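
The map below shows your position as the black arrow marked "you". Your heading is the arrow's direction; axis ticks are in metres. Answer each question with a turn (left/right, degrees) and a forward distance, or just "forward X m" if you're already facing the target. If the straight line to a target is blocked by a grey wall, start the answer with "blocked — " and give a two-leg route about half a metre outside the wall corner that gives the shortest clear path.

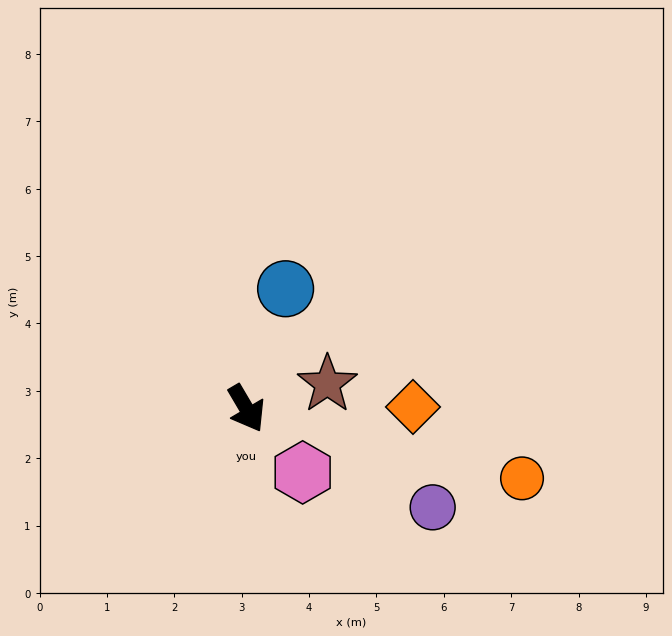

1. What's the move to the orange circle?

turn left 45°, forward 4.2 m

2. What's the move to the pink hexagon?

turn left 11°, forward 1.3 m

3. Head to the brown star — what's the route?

turn left 76°, forward 1.3 m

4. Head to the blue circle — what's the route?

turn left 131°, forward 1.9 m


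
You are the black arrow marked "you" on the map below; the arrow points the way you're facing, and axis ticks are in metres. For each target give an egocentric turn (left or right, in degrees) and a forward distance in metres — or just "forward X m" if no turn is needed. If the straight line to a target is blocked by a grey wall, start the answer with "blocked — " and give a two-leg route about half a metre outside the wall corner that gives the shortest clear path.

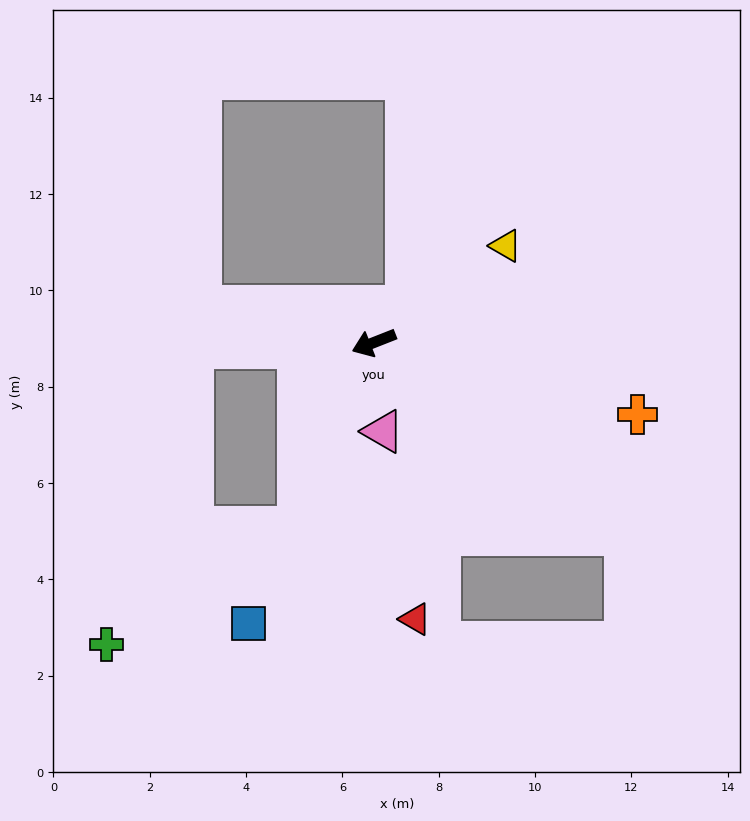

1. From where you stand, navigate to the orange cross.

turn left 143°, forward 5.7 m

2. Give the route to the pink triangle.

turn left 74°, forward 1.9 m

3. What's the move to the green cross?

blocked — turn left 46°, forward 4.1 m, then turn right 36°, forward 4.7 m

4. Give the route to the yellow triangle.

turn right 165°, forward 3.4 m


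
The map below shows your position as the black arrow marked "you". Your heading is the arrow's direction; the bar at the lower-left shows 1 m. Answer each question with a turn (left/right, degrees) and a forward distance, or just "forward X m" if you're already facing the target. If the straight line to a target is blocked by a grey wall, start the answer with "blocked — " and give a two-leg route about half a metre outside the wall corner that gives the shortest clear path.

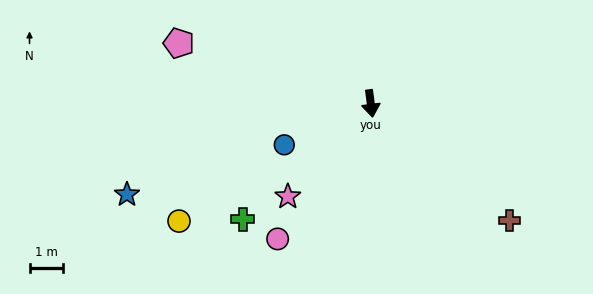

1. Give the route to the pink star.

turn right 49°, forward 3.7 m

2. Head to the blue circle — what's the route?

turn right 72°, forward 2.9 m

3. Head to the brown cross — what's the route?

turn left 42°, forward 5.4 m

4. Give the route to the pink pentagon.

turn right 115°, forward 6.0 m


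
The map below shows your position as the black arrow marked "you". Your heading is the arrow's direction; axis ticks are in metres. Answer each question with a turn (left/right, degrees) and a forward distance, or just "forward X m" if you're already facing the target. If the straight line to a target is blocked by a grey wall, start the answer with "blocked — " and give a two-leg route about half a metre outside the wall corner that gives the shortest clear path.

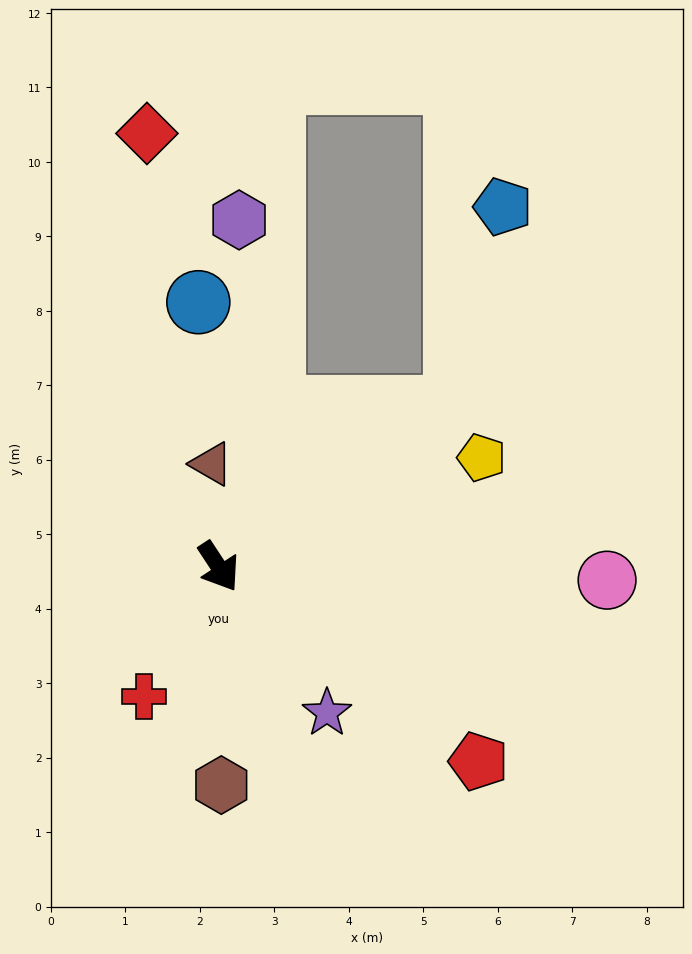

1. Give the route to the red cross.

turn right 63°, forward 2.0 m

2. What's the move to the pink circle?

turn left 55°, forward 5.2 m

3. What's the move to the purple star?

turn left 3°, forward 2.4 m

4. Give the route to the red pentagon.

turn left 20°, forward 4.4 m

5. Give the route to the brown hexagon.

turn right 33°, forward 2.9 m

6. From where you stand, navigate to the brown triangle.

turn left 151°, forward 1.4 m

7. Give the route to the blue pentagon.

blocked — turn left 91°, forward 3.8 m, then turn left 42°, forward 2.8 m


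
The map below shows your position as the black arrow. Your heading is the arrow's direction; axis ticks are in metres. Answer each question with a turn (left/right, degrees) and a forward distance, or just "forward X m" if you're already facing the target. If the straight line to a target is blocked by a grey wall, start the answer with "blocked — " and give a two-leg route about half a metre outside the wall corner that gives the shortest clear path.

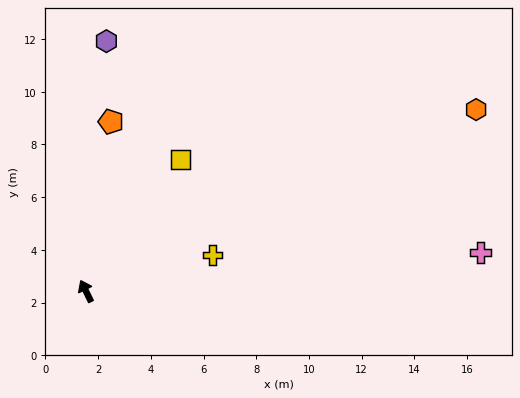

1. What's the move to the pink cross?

turn right 110°, forward 15.1 m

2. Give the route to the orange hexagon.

turn right 91°, forward 16.3 m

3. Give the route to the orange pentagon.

turn right 34°, forward 6.5 m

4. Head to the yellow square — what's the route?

turn right 62°, forward 6.1 m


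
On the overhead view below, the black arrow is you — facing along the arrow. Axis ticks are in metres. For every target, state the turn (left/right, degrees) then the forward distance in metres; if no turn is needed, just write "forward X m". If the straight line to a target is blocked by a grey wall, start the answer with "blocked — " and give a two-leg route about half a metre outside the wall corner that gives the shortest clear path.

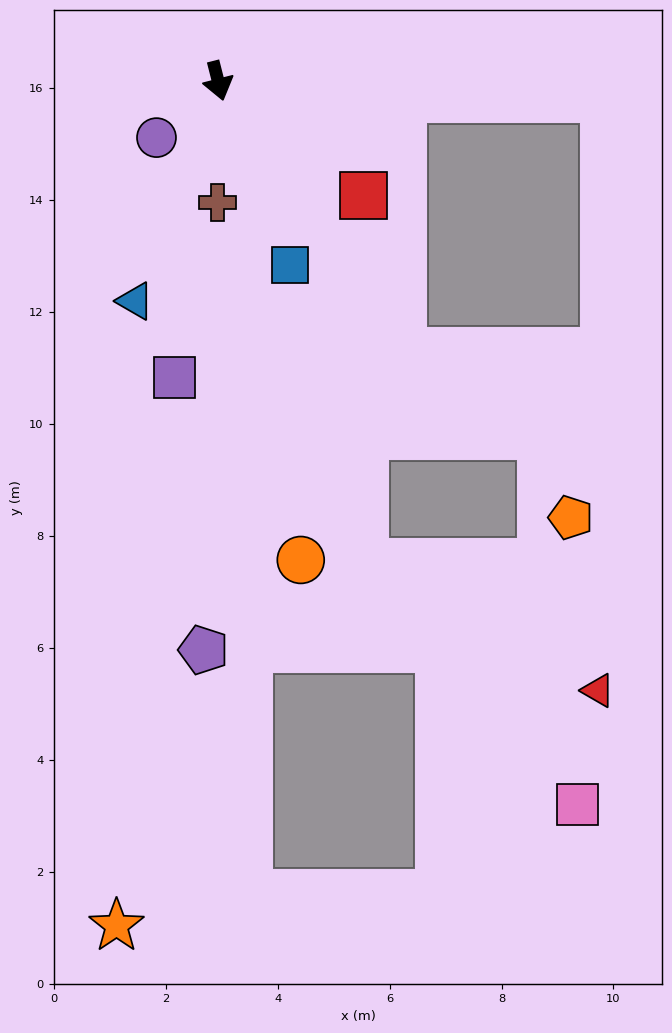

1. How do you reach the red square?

turn left 37°, forward 3.3 m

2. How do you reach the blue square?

turn left 7°, forward 3.5 m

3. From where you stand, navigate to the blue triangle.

turn right 35°, forward 4.2 m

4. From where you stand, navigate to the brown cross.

turn right 14°, forward 2.2 m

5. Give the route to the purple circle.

turn right 62°, forward 1.5 m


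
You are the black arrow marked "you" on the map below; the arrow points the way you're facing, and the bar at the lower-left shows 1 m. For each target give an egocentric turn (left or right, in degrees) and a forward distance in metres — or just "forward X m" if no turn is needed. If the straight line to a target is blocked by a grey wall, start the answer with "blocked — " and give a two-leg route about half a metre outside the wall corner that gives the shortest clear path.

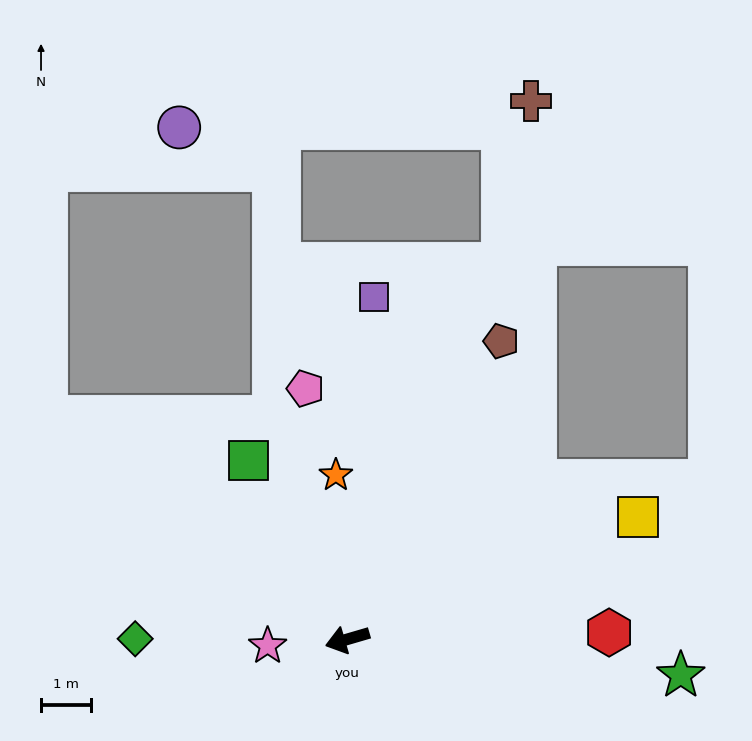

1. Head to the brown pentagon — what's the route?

turn right 134°, forward 6.7 m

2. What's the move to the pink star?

turn right 12°, forward 1.6 m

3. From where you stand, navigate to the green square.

turn right 77°, forward 4.1 m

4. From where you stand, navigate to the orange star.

turn right 102°, forward 3.3 m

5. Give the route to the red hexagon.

turn left 165°, forward 5.2 m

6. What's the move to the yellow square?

turn right 173°, forward 6.2 m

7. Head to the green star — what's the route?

turn left 158°, forward 6.7 m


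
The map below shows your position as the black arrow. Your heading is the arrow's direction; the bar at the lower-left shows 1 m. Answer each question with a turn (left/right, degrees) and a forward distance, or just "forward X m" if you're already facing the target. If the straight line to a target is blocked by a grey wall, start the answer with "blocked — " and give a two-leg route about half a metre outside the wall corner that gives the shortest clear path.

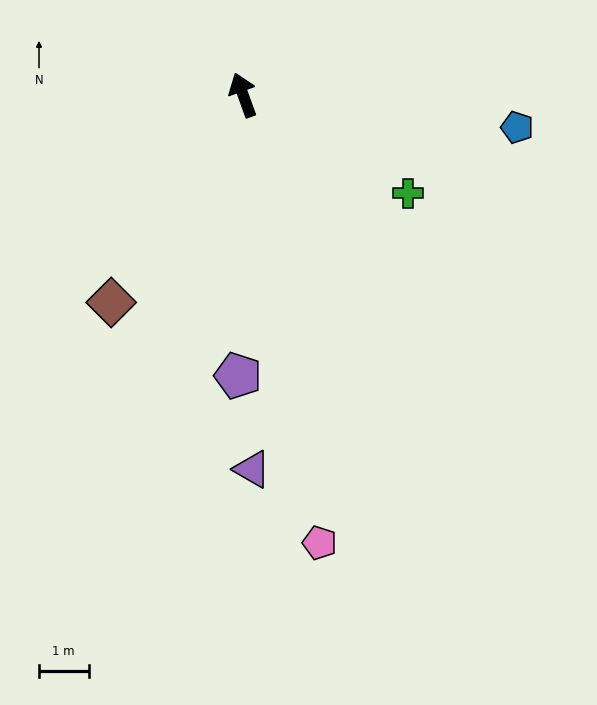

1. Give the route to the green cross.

turn right 141°, forward 3.9 m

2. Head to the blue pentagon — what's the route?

turn right 117°, forward 5.6 m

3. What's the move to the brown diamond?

turn left 128°, forward 5.0 m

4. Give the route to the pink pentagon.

turn left 170°, forward 9.2 m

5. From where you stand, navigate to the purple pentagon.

turn left 159°, forward 5.7 m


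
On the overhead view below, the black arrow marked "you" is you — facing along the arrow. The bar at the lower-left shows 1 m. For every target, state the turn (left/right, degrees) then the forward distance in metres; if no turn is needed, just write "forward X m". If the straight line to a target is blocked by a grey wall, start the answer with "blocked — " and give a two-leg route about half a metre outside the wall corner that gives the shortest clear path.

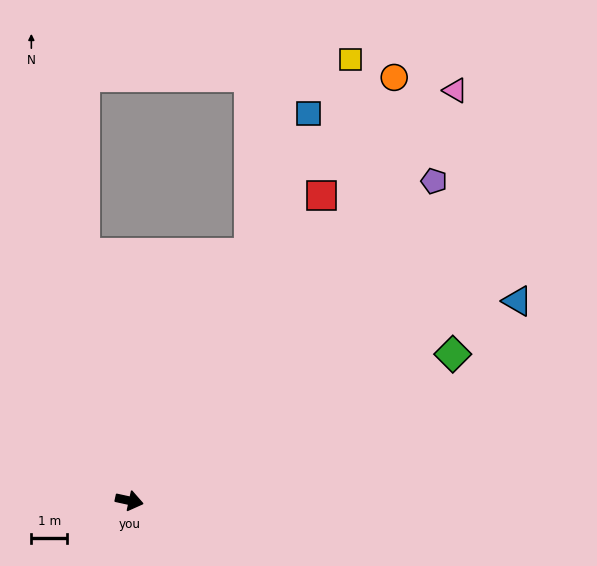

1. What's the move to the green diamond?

turn left 37°, forward 9.8 m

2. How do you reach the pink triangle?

turn left 64°, forward 14.5 m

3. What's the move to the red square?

turn left 70°, forward 10.0 m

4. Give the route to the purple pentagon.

turn left 59°, forward 12.2 m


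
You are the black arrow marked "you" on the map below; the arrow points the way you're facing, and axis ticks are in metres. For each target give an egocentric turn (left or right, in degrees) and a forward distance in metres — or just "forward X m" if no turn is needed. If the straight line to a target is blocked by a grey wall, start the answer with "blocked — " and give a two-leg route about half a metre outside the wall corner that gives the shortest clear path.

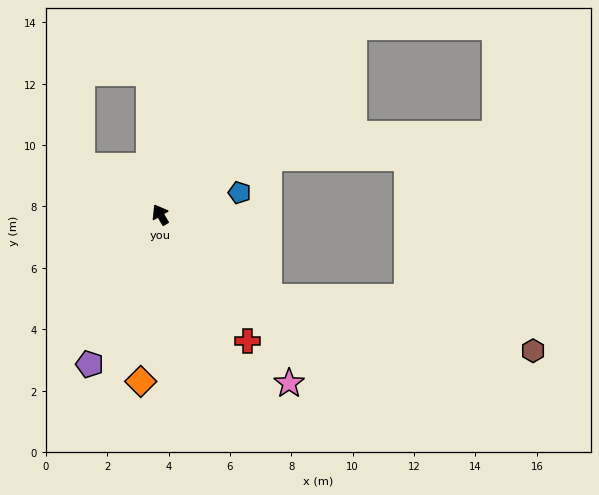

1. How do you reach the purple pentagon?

turn left 124°, forward 5.4 m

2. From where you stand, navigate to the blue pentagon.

turn right 105°, forward 2.7 m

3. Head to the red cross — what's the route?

turn right 176°, forward 5.0 m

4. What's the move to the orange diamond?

turn left 143°, forward 5.5 m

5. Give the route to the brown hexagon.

blocked — turn right 158°, forward 4.4 m, then turn left 26°, forward 8.8 m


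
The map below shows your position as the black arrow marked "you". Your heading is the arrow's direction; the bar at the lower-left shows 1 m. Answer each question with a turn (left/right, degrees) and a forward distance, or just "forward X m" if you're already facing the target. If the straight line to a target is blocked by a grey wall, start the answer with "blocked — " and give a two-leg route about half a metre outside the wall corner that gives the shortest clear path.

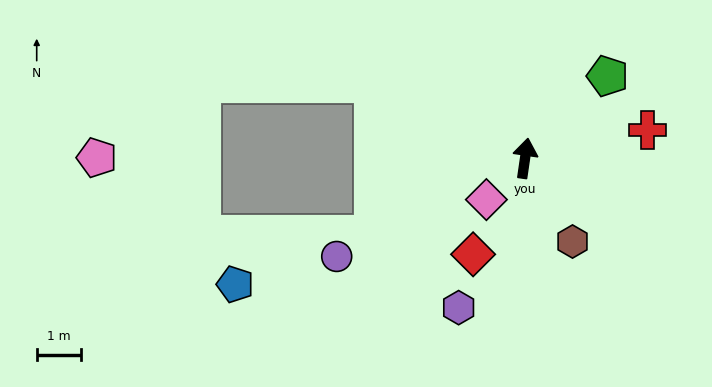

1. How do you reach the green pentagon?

turn right 37°, forward 2.6 m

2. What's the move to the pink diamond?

turn left 145°, forward 1.3 m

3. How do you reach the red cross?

turn right 69°, forward 2.8 m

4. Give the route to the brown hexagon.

turn right 142°, forward 2.1 m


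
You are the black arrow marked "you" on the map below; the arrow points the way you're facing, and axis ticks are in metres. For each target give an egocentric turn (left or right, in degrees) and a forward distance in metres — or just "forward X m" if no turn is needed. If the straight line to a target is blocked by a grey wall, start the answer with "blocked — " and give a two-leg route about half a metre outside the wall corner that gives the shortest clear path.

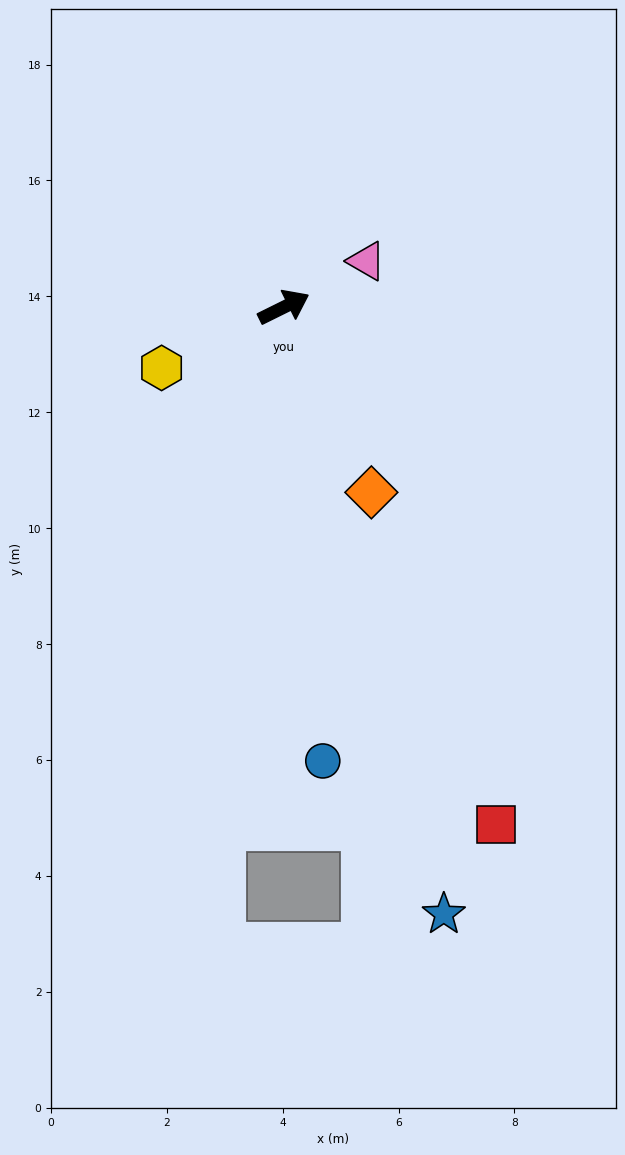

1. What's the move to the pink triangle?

turn left 3°, forward 1.6 m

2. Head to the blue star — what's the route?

turn right 102°, forward 10.8 m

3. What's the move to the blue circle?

turn right 111°, forward 7.9 m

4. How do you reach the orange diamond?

turn right 91°, forward 3.5 m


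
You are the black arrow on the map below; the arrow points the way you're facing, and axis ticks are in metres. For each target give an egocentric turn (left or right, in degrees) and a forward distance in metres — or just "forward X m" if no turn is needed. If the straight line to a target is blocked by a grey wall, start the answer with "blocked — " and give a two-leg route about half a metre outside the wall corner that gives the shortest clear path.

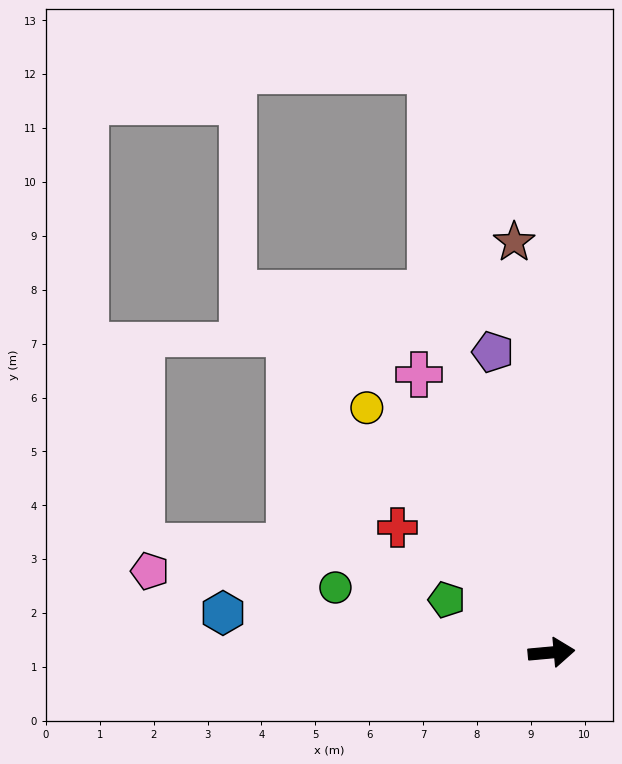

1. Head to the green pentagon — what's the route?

turn left 148°, forward 2.2 m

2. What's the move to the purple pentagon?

turn left 96°, forward 5.7 m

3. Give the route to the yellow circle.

turn left 122°, forward 5.7 m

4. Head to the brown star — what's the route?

turn left 90°, forward 7.6 m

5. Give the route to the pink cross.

turn left 110°, forward 5.7 m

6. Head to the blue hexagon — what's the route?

turn left 168°, forward 6.1 m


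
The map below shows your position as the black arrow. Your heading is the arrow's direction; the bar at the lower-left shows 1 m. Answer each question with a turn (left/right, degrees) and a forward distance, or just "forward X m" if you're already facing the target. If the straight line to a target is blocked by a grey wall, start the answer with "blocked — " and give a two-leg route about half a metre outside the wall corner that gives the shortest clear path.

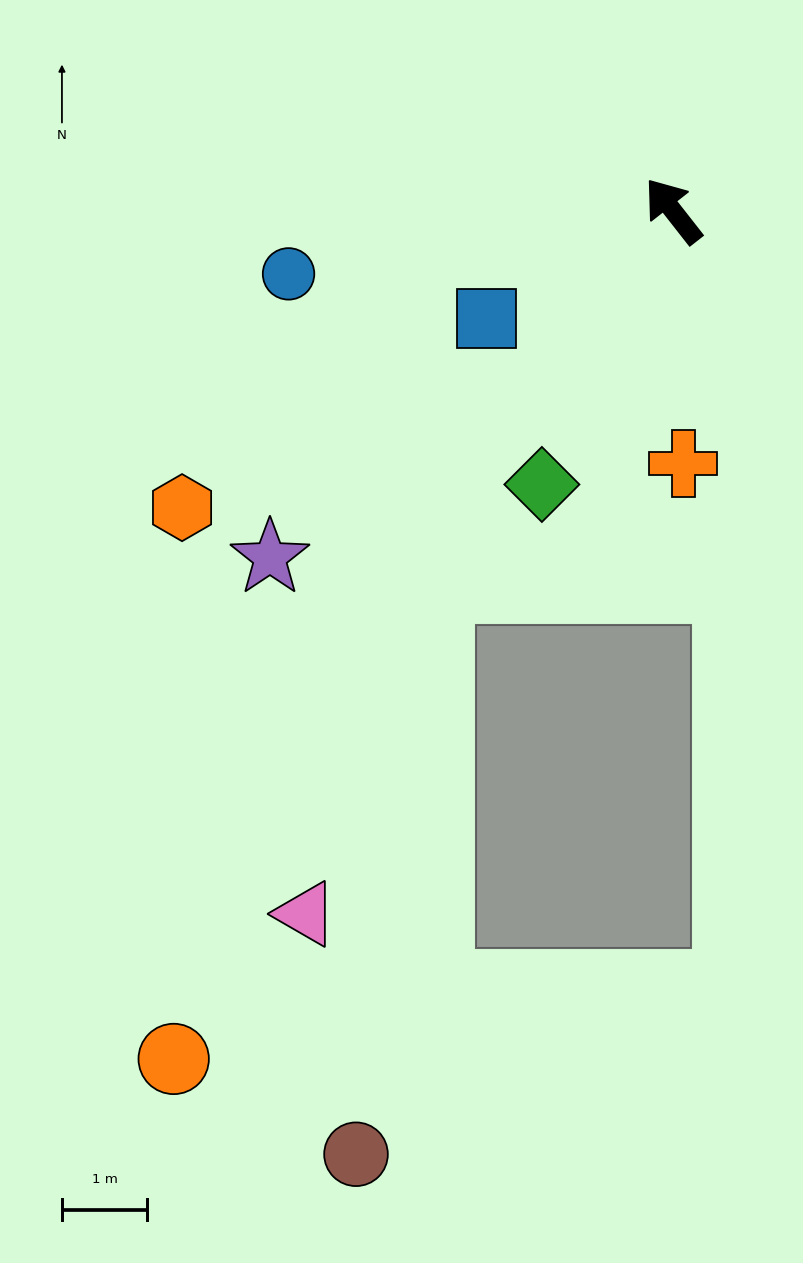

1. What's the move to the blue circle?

turn left 61°, forward 4.6 m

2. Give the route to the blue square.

turn left 82°, forward 2.5 m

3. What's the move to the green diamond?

turn left 116°, forward 3.6 m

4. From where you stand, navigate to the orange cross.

turn left 144°, forward 3.0 m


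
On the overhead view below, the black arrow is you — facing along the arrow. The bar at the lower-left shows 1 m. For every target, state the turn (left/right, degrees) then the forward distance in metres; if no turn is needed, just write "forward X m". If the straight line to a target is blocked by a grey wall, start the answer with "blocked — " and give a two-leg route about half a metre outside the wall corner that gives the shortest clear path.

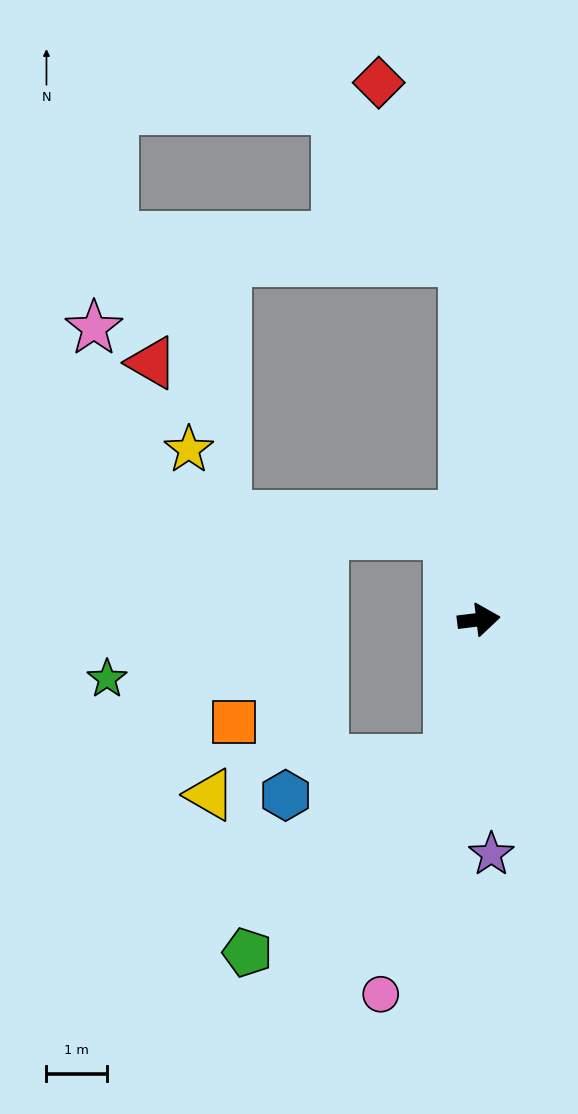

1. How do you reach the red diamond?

blocked — turn left 85°, forward 6.0 m, then turn left 24°, forward 3.3 m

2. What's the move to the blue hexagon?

blocked — turn right 109°, forward 2.4 m, then turn right 66°, forward 2.8 m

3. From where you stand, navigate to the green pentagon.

blocked — turn right 109°, forward 2.4 m, then turn right 34°, forward 4.6 m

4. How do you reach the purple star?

turn right 94°, forward 3.9 m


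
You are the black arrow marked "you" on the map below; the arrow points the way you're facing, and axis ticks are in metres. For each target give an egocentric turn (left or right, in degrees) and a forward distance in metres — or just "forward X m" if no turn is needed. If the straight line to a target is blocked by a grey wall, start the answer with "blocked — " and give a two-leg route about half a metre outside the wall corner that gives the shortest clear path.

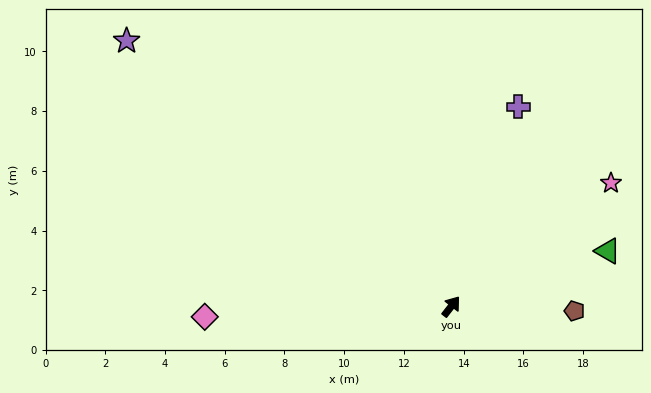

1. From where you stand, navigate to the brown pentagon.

turn right 54°, forward 4.1 m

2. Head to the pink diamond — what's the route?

turn left 130°, forward 8.3 m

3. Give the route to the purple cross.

turn left 19°, forward 7.0 m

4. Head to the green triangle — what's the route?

turn right 33°, forward 5.6 m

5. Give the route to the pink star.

turn right 14°, forward 6.8 m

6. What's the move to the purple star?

turn left 89°, forward 14.0 m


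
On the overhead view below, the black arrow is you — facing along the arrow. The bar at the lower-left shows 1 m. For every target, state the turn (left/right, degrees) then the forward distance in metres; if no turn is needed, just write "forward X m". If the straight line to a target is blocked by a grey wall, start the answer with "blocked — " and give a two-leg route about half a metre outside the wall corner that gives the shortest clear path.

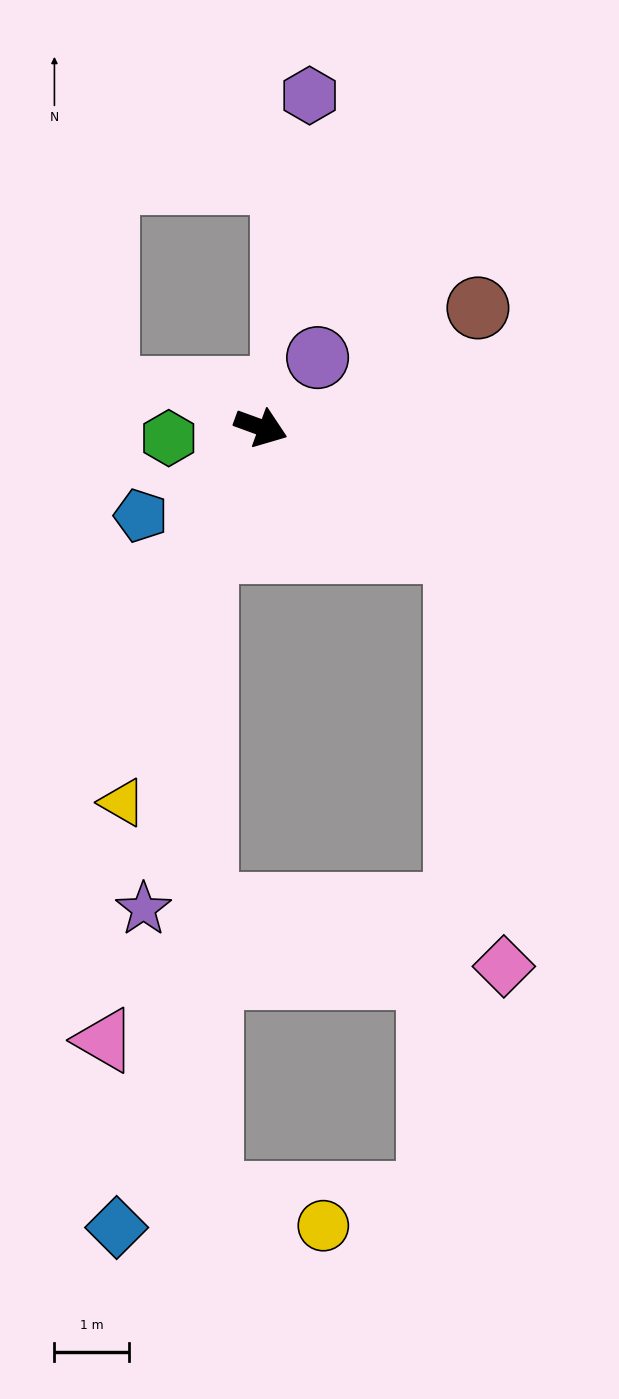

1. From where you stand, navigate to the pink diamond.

blocked — turn right 13°, forward 3.1 m, then turn right 50°, forward 5.6 m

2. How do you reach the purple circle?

turn left 71°, forward 1.2 m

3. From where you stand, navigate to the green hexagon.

turn right 153°, forward 1.2 m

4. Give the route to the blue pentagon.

turn right 124°, forward 2.0 m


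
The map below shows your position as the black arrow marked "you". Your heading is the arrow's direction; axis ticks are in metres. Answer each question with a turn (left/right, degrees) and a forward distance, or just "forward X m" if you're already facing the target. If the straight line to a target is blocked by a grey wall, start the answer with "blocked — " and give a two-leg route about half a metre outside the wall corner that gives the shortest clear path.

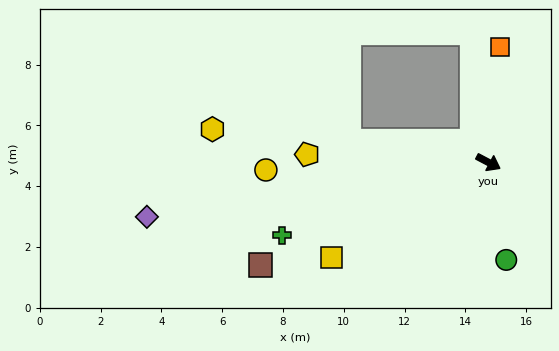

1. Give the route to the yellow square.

turn right 121°, forward 6.0 m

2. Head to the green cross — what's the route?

turn right 133°, forward 7.2 m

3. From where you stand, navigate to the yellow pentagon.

turn right 155°, forward 6.0 m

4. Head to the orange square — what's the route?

turn left 112°, forward 3.8 m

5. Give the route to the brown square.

turn right 128°, forward 8.2 m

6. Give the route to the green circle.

turn right 52°, forward 3.3 m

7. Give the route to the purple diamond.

turn right 143°, forward 11.4 m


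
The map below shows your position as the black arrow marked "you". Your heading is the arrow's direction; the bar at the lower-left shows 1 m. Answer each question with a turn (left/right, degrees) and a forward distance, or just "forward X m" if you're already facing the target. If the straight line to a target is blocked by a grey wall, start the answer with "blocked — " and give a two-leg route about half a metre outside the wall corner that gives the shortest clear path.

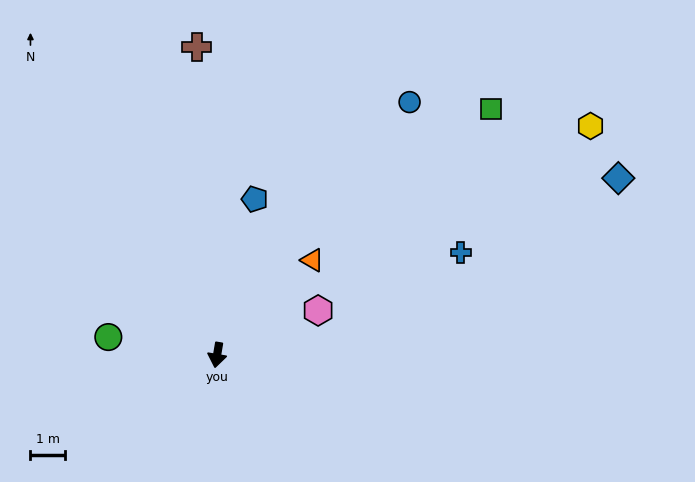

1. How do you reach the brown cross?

turn right 167°, forward 9.0 m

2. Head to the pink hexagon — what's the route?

turn left 123°, forward 3.2 m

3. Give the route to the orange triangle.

turn left 145°, forward 3.9 m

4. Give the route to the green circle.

turn right 90°, forward 3.2 m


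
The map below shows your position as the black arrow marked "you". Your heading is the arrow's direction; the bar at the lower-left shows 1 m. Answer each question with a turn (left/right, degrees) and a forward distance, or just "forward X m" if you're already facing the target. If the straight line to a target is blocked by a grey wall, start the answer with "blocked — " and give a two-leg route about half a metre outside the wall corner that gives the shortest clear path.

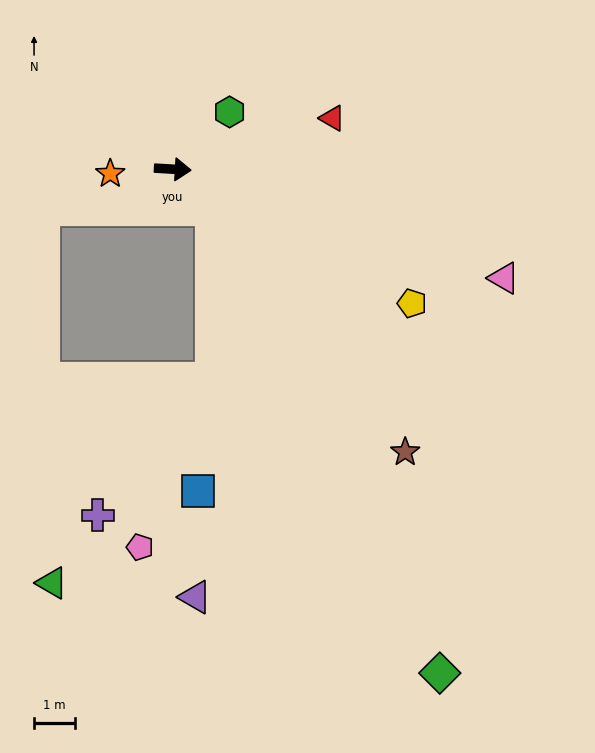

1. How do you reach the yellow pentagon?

turn right 26°, forward 6.7 m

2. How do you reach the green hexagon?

turn left 49°, forward 2.0 m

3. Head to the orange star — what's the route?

turn right 173°, forward 1.5 m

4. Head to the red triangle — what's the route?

turn left 21°, forward 4.1 m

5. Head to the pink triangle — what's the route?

turn right 15°, forward 8.5 m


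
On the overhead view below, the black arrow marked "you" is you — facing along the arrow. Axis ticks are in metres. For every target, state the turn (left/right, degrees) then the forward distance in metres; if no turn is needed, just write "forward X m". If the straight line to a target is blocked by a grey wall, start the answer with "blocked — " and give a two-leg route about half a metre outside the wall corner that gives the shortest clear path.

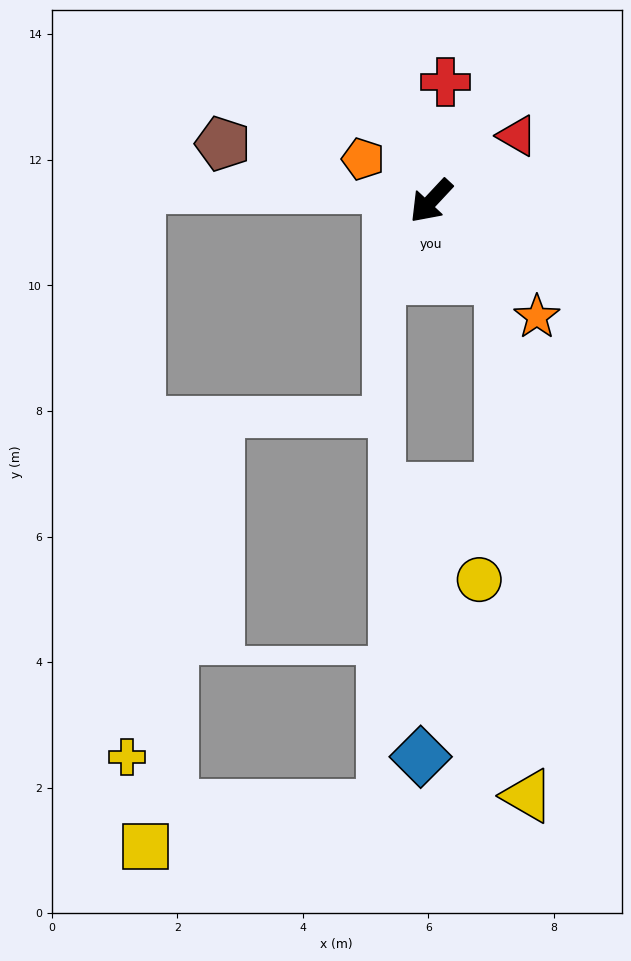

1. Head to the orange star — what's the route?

turn left 85°, forward 2.5 m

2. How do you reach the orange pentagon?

turn right 79°, forward 1.3 m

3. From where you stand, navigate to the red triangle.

turn left 170°, forward 1.7 m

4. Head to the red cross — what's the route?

turn right 144°, forward 1.9 m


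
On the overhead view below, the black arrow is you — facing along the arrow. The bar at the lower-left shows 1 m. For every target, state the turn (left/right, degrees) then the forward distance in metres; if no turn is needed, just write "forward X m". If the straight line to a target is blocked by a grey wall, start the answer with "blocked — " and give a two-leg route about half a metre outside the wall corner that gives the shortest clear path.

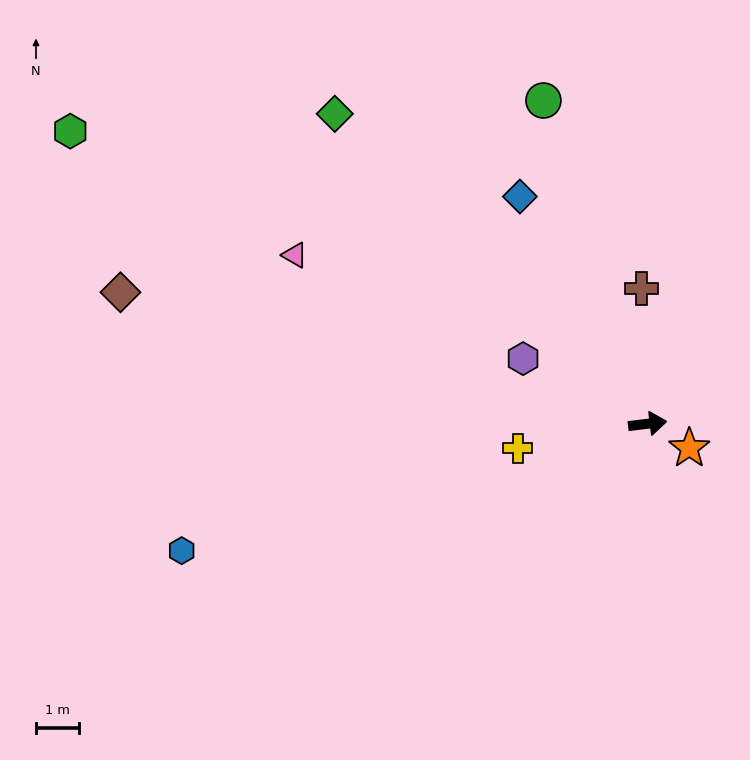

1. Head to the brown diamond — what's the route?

turn left 159°, forward 12.7 m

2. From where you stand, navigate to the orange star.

turn right 37°, forward 1.1 m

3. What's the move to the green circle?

turn left 101°, forward 7.9 m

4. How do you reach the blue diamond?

turn left 112°, forward 6.1 m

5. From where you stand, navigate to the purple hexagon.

turn left 145°, forward 3.3 m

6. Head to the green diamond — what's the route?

turn left 128°, forward 10.3 m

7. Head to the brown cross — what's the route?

turn left 86°, forward 3.2 m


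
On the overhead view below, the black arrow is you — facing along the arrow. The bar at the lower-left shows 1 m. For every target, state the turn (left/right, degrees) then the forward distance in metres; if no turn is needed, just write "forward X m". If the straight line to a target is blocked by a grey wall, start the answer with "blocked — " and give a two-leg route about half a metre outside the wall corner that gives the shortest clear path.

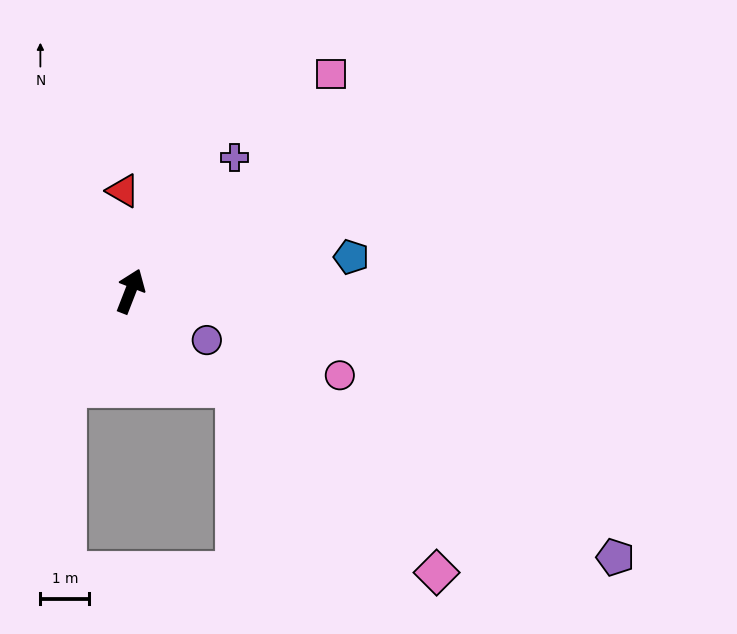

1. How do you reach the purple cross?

turn right 17°, forward 3.4 m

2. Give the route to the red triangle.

turn left 26°, forward 2.0 m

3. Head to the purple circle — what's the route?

turn right 101°, forward 1.8 m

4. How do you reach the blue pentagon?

turn right 60°, forward 4.5 m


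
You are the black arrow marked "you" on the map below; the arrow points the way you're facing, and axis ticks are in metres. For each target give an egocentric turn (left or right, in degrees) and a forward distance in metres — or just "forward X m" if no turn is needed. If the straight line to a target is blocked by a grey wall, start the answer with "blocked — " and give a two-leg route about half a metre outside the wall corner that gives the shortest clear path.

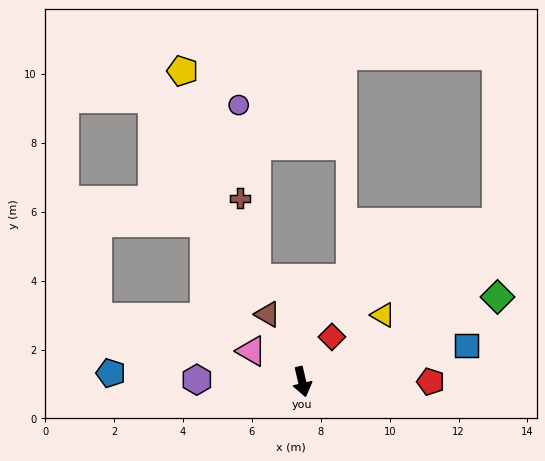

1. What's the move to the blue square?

turn left 89°, forward 4.9 m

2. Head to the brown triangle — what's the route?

turn right 166°, forward 2.2 m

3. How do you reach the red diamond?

turn left 133°, forward 1.6 m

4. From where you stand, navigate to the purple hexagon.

turn right 104°, forward 3.1 m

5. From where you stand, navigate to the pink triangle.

turn right 134°, forward 1.7 m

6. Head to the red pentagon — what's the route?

turn left 77°, forward 3.7 m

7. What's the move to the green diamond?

turn left 100°, forward 6.2 m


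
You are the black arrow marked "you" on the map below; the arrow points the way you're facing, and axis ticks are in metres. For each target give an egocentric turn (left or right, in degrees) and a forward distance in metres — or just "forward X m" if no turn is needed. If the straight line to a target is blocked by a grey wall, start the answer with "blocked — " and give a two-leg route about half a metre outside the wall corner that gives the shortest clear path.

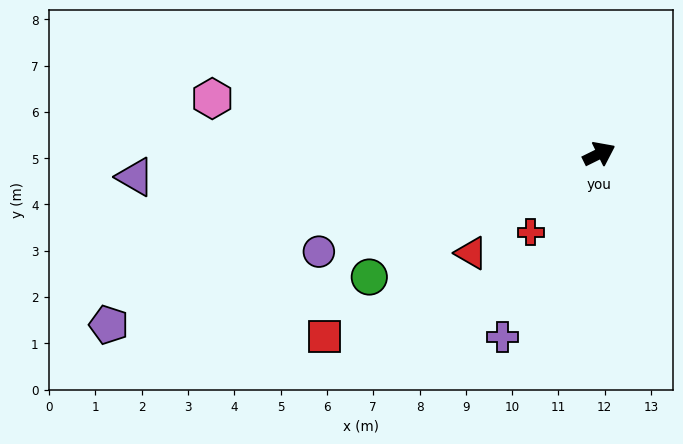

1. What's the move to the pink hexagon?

turn left 146°, forward 8.4 m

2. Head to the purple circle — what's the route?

turn left 173°, forward 6.4 m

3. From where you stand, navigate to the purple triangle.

turn left 157°, forward 10.0 m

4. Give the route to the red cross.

turn right 157°, forward 2.2 m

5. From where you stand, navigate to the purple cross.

turn right 144°, forward 4.5 m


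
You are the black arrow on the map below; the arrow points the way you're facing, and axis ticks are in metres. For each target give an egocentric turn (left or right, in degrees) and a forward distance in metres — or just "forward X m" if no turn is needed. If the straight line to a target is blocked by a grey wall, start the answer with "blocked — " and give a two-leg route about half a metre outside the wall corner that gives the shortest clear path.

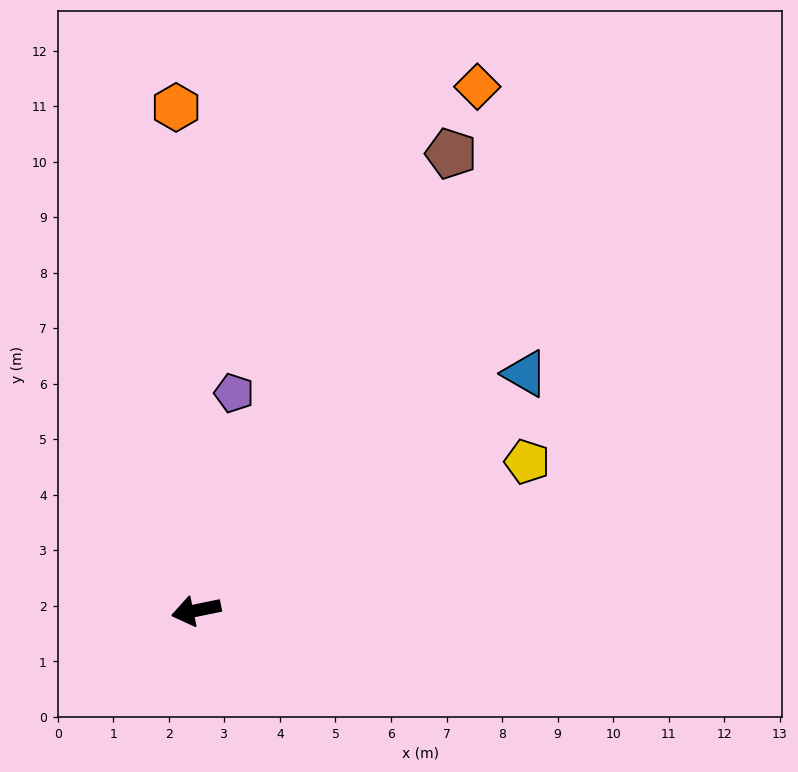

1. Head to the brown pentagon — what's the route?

turn right 131°, forward 9.4 m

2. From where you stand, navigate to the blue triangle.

turn right 156°, forward 7.3 m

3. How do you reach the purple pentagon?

turn right 111°, forward 4.0 m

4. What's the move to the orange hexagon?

turn right 99°, forward 9.1 m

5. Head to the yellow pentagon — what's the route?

turn right 167°, forward 6.5 m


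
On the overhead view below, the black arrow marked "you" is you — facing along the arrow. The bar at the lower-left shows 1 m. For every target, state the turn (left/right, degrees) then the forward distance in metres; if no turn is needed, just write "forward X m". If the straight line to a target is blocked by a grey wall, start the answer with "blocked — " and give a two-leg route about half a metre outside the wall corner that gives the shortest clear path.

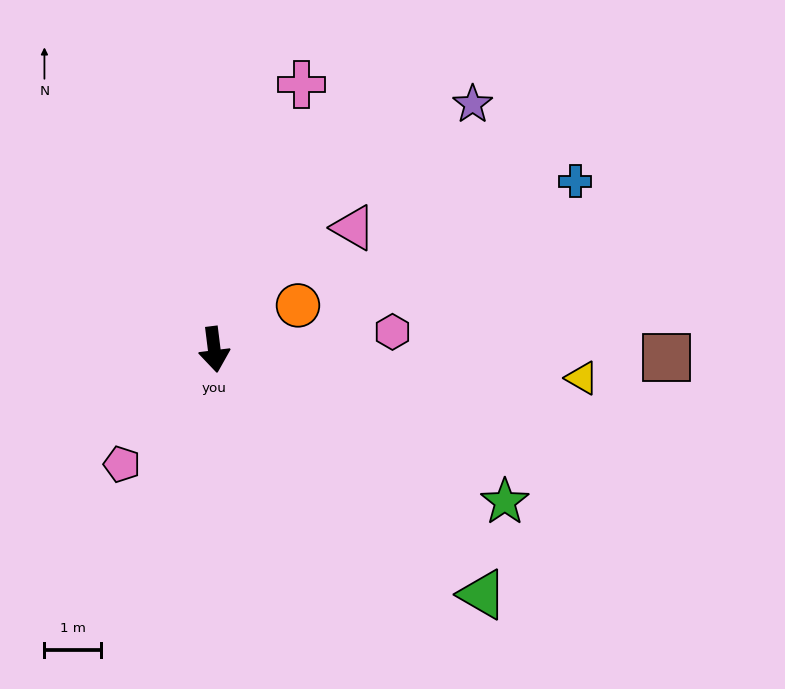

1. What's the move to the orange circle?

turn left 111°, forward 1.7 m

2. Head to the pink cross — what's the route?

turn left 155°, forward 5.0 m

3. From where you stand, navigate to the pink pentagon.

turn right 46°, forward 2.6 m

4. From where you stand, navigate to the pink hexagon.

turn left 89°, forward 3.2 m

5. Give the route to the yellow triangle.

turn left 78°, forward 6.6 m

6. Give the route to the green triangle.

turn left 41°, forward 6.5 m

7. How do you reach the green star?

turn left 55°, forward 5.8 m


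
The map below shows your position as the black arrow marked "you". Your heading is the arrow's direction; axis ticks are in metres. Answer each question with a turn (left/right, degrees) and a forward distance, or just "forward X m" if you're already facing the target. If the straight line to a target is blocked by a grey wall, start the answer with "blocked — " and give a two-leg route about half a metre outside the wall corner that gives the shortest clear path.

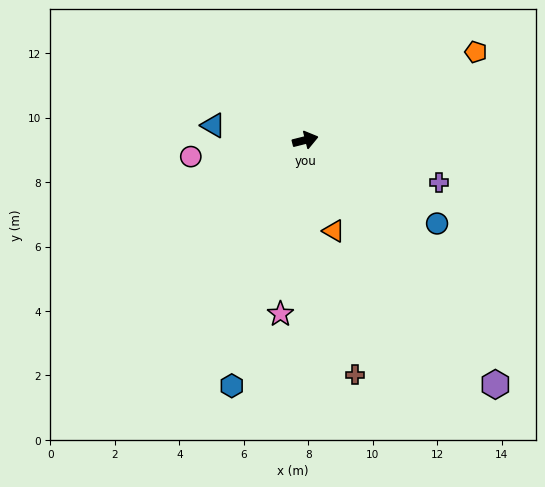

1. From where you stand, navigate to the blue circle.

turn right 46°, forward 4.8 m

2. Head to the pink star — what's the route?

turn right 112°, forward 5.4 m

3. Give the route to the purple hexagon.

turn right 66°, forward 9.6 m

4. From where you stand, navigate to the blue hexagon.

turn right 121°, forward 8.0 m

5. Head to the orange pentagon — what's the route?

turn left 13°, forward 6.0 m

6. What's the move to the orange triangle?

turn right 87°, forward 3.0 m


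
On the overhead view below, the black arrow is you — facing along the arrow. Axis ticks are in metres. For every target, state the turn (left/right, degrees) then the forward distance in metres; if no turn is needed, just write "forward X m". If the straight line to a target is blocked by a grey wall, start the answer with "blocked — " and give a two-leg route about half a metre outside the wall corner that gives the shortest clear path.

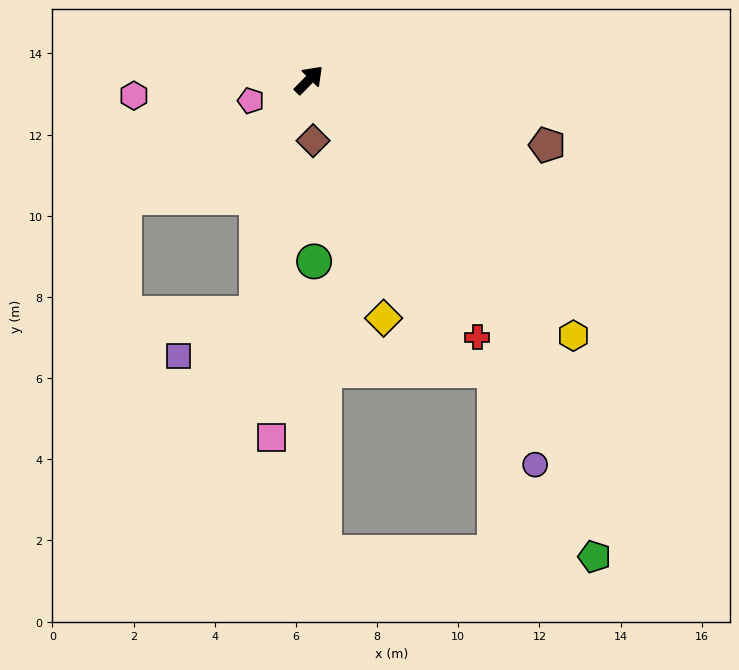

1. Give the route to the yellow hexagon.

turn right 90°, forward 9.1 m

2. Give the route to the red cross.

turn right 102°, forward 7.6 m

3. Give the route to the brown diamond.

turn right 132°, forward 1.5 m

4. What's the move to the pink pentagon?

turn left 154°, forward 1.5 m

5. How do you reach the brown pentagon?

turn right 61°, forward 6.1 m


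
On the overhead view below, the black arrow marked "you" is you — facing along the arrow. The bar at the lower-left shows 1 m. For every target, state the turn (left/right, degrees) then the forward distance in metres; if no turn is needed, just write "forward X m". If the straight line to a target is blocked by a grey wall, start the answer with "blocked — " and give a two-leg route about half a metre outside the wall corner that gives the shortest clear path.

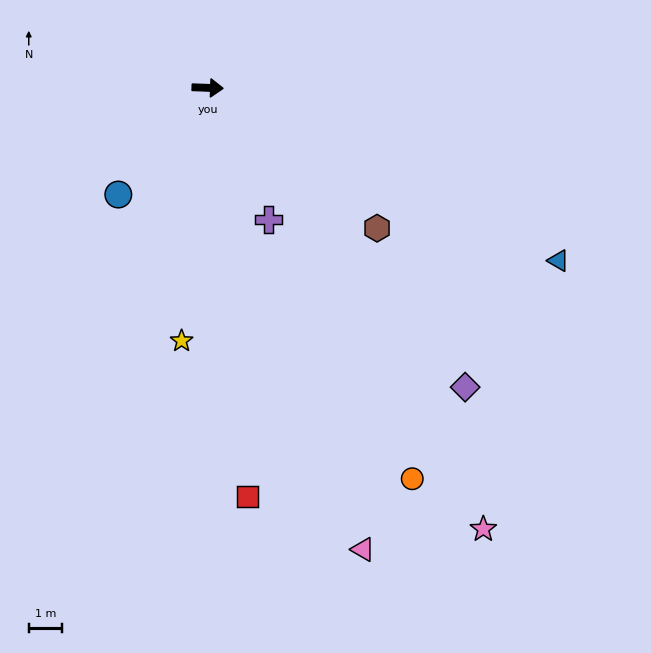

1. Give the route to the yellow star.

turn right 94°, forward 7.7 m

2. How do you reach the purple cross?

turn right 63°, forward 4.4 m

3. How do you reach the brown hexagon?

turn right 38°, forward 6.7 m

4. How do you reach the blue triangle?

turn right 24°, forward 11.8 m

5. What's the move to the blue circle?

turn right 128°, forward 4.2 m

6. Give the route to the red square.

turn right 82°, forward 12.4 m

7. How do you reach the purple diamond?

turn right 47°, forward 12.0 m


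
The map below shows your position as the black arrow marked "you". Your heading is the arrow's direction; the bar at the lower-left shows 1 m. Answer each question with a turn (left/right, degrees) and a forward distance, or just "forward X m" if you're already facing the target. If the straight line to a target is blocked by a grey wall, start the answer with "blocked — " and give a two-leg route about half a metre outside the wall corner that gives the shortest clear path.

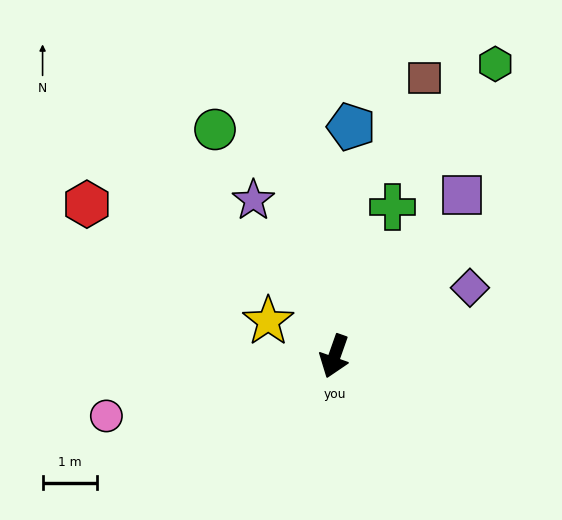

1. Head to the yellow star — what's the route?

turn right 99°, forward 1.4 m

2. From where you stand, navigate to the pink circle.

turn right 56°, forward 4.3 m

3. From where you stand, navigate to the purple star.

turn right 133°, forward 3.2 m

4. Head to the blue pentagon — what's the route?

turn right 165°, forward 4.2 m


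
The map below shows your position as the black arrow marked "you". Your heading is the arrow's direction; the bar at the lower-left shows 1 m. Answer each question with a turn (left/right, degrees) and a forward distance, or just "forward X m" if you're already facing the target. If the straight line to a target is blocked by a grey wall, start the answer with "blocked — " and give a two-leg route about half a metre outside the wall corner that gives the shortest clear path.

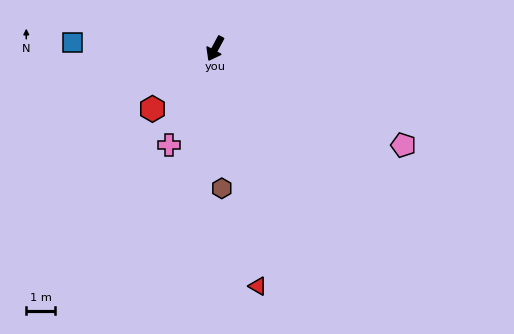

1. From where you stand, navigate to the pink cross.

turn left 3°, forward 3.7 m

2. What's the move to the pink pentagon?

turn left 91°, forward 7.4 m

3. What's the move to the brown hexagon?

turn left 31°, forward 4.9 m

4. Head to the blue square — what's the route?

turn right 64°, forward 5.0 m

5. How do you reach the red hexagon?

turn right 18°, forward 3.0 m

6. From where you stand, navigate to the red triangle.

turn left 38°, forward 8.4 m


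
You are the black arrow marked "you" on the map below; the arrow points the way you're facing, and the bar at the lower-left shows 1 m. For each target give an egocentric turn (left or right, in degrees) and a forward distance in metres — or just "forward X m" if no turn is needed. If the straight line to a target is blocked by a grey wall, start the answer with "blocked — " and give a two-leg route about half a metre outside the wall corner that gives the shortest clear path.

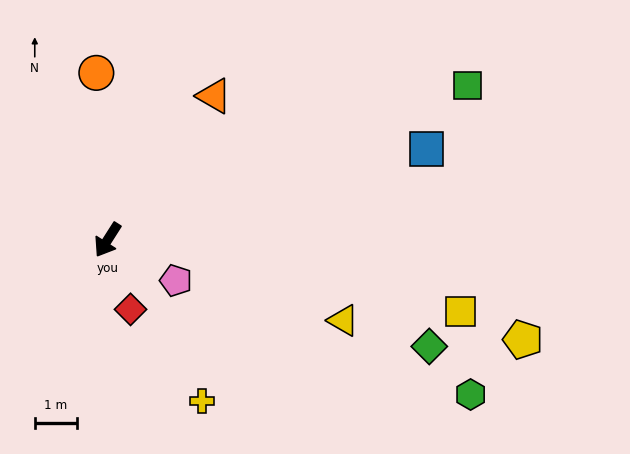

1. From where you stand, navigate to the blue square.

turn left 138°, forward 7.9 m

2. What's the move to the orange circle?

turn right 144°, forward 4.0 m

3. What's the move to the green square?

turn left 146°, forward 9.3 m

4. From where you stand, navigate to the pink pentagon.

turn left 92°, forward 1.9 m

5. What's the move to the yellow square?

turn left 111°, forward 8.6 m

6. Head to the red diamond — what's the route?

turn left 51°, forward 1.7 m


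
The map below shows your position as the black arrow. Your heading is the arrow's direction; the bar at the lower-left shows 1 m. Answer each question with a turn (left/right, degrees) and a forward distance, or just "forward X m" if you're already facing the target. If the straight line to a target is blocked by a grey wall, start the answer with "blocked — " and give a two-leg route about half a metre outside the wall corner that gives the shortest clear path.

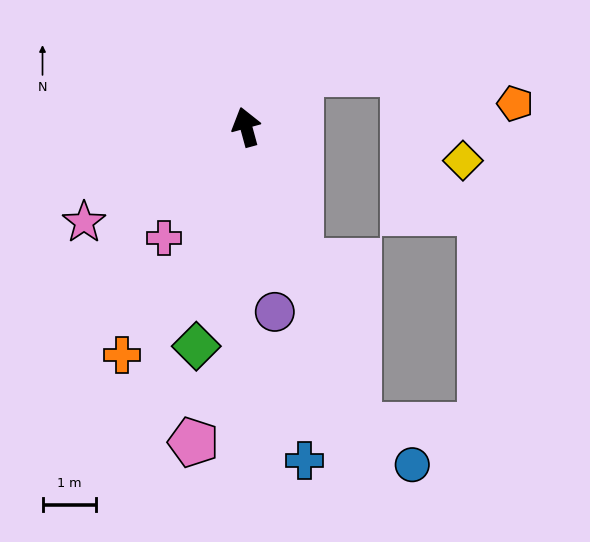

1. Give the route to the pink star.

turn left 105°, forward 3.5 m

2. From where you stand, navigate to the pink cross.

turn left 128°, forward 2.6 m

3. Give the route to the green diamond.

turn left 152°, forward 4.2 m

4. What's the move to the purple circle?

turn left 174°, forward 3.5 m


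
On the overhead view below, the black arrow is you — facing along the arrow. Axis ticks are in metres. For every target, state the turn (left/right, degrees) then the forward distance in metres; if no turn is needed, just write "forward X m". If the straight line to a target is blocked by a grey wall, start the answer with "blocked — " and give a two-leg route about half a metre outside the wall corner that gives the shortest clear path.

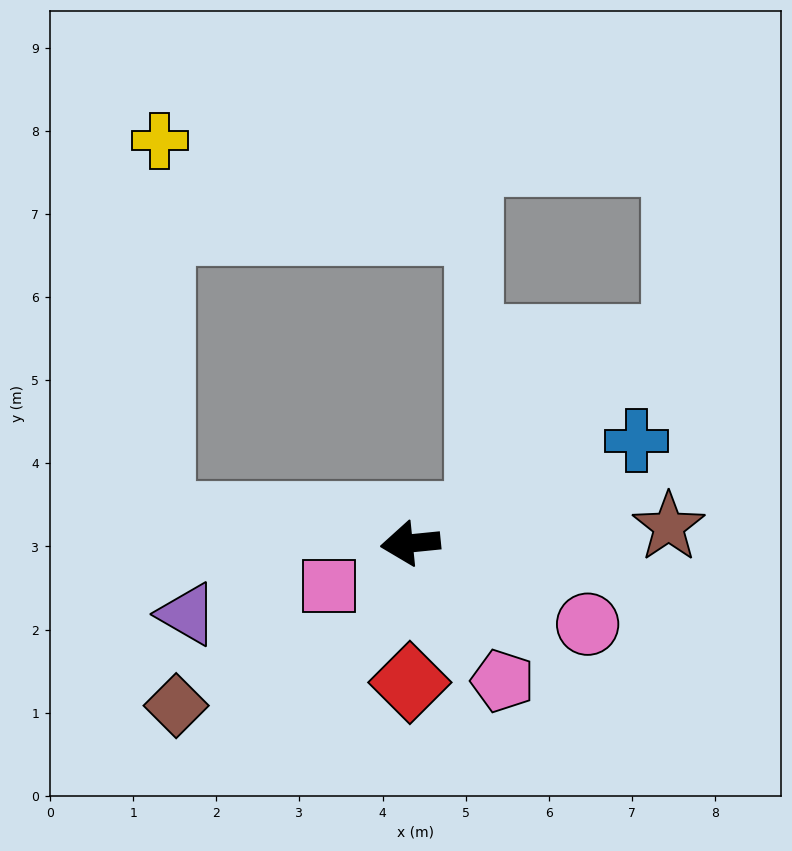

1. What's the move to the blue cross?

turn right 161°, forward 3.0 m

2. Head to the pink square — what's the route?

turn left 22°, forward 1.1 m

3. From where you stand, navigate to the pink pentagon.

turn left 118°, forward 2.0 m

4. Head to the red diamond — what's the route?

turn left 84°, forward 1.7 m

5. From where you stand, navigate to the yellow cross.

blocked — turn right 12°, forward 3.0 m, then turn right 84°, forward 4.5 m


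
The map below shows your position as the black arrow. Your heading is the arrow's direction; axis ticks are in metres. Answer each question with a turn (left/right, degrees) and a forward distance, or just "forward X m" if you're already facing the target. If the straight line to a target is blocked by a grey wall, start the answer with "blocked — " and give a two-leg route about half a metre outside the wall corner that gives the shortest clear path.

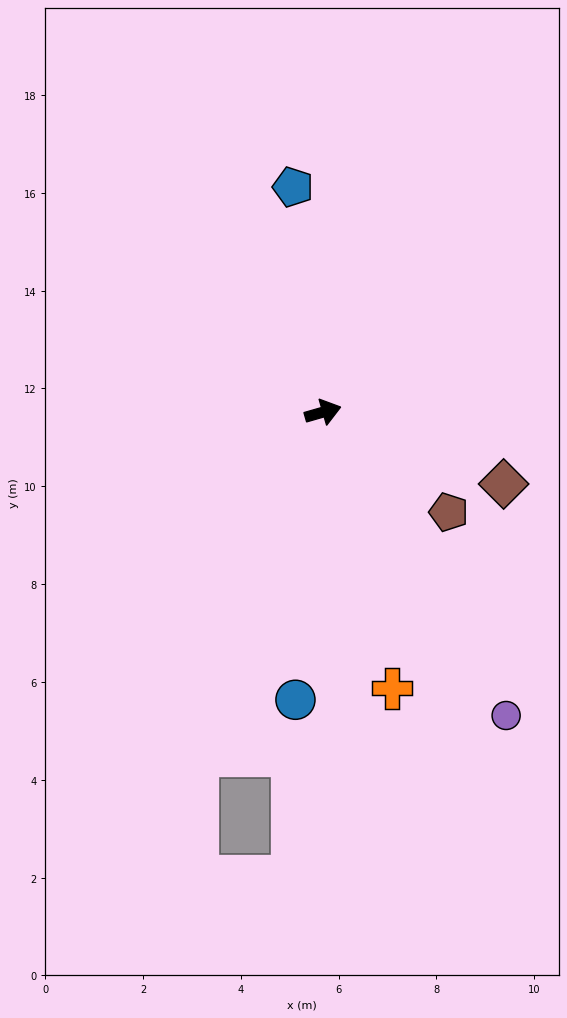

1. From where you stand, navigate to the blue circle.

turn right 112°, forward 5.9 m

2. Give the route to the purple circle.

turn right 75°, forward 7.2 m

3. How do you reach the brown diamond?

turn right 38°, forward 4.0 m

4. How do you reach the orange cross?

turn right 92°, forward 5.8 m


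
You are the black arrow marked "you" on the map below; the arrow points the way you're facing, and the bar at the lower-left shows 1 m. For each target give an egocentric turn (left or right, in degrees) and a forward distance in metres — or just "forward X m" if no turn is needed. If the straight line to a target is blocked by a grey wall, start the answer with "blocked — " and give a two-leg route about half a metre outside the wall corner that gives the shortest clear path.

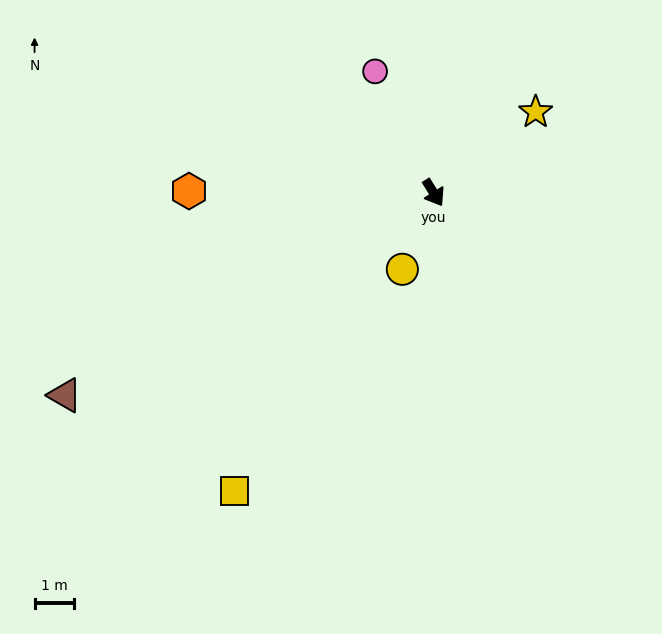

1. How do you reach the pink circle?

turn left 174°, forward 3.5 m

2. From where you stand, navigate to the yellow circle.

turn right 54°, forward 2.1 m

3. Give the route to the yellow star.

turn left 96°, forward 3.3 m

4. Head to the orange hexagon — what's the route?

turn right 122°, forward 6.3 m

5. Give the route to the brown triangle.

turn right 93°, forward 10.8 m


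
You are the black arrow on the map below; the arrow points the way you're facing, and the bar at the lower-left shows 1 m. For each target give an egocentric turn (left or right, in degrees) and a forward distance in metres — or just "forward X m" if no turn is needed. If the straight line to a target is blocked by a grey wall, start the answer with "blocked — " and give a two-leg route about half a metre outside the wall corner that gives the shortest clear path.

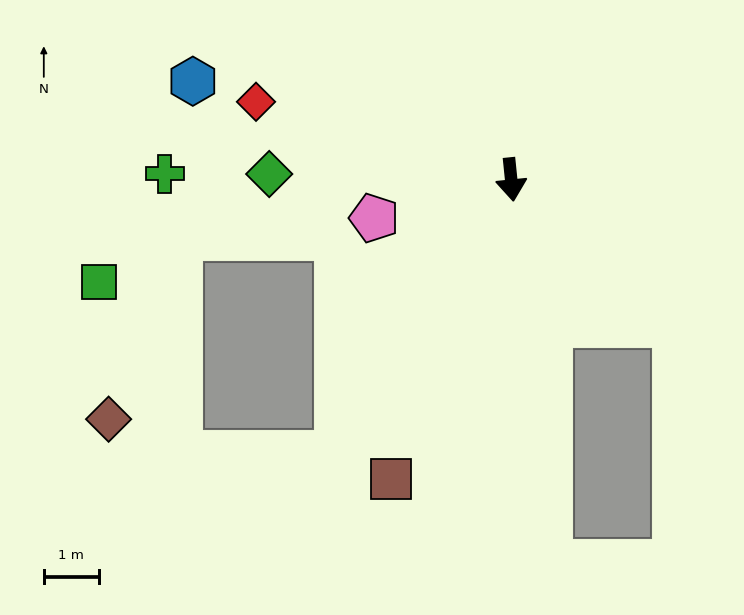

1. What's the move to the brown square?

turn right 28°, forward 5.8 m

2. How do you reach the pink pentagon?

turn right 80°, forward 2.6 m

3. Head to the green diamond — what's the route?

turn right 97°, forward 4.4 m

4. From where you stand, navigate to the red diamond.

turn right 113°, forward 4.8 m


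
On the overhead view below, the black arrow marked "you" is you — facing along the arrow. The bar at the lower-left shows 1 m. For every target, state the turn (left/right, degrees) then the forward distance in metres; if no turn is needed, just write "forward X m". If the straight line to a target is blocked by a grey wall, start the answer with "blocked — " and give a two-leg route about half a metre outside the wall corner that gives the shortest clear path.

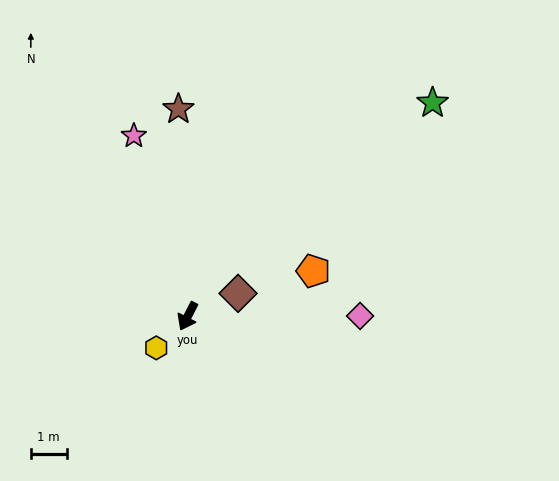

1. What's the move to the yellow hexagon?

turn right 18°, forward 1.2 m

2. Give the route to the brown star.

turn right 150°, forward 5.8 m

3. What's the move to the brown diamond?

turn left 142°, forward 1.5 m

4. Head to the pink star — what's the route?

turn right 136°, forward 5.2 m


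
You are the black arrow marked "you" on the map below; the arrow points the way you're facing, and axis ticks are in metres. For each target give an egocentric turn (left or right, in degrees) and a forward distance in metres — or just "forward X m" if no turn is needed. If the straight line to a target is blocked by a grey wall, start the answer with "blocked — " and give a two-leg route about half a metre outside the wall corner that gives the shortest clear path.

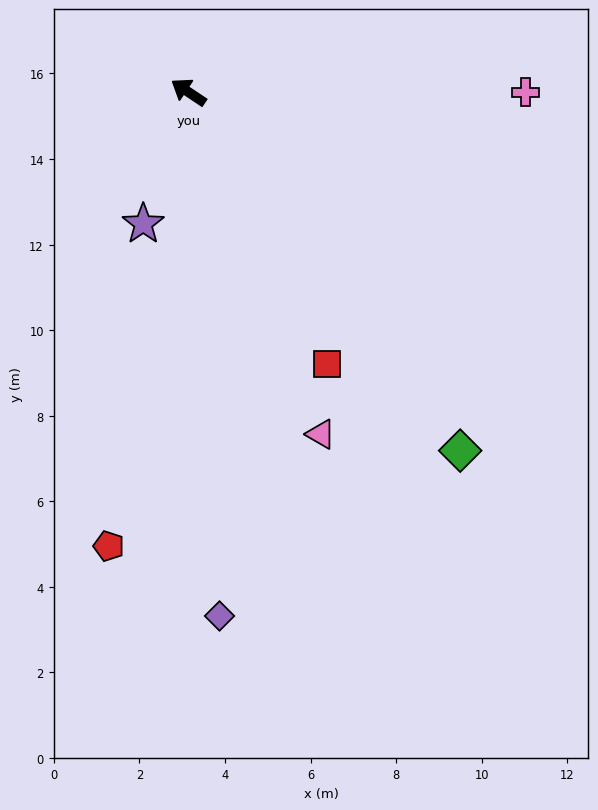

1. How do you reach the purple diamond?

turn left 127°, forward 12.3 m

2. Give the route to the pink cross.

turn right 146°, forward 7.9 m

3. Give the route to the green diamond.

turn left 161°, forward 10.5 m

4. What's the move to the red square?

turn left 151°, forward 7.1 m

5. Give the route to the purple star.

turn left 105°, forward 3.3 m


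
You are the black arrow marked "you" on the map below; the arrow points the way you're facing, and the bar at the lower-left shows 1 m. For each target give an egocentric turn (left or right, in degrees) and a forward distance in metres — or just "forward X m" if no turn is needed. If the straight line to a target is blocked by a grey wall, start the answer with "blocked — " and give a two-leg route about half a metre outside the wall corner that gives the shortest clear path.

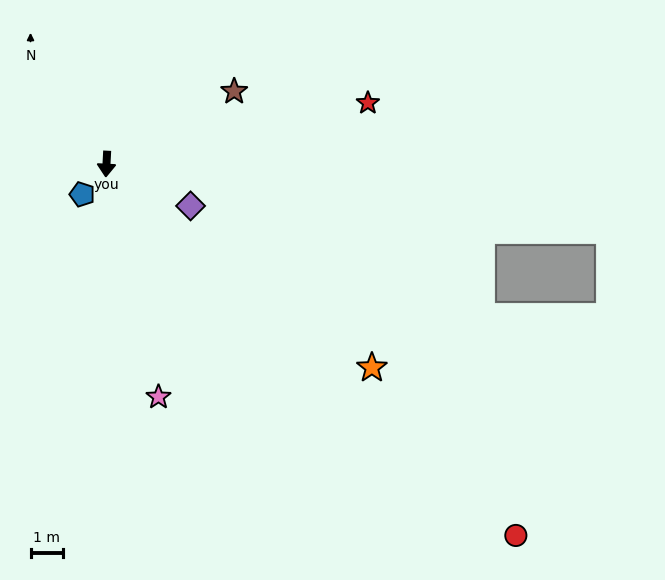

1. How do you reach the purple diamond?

turn left 67°, forward 2.9 m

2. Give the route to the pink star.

turn left 16°, forward 7.4 m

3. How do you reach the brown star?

turn left 123°, forward 4.6 m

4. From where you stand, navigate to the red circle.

turn left 51°, forward 17.2 m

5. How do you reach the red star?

turn left 106°, forward 8.3 m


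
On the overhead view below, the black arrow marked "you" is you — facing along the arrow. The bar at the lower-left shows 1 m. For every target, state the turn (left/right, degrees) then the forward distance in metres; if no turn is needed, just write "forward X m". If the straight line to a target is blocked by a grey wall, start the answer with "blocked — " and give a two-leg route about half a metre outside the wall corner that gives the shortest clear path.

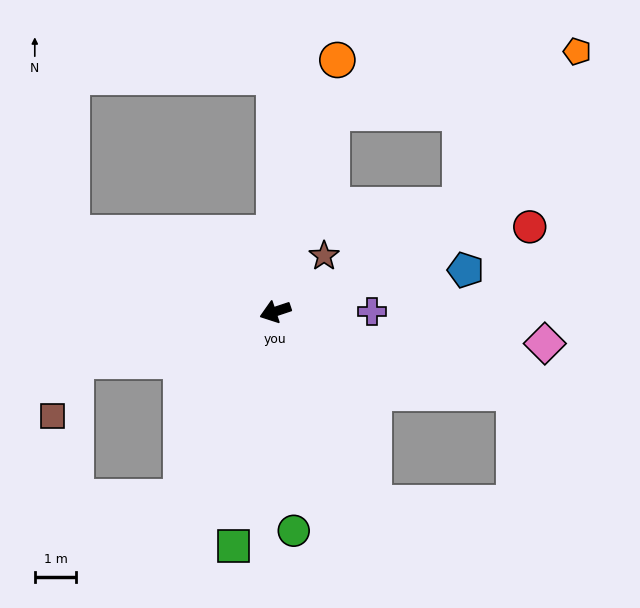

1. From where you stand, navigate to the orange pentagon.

blocked — turn right 168°, forward 5.1 m, then turn left 22°, forward 4.7 m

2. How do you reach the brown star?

turn right 150°, forward 1.8 m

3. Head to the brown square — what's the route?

blocked — turn right 4°, forward 4.9 m, then turn left 52°, forward 1.4 m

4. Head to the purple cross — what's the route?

turn left 162°, forward 2.3 m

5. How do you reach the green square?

turn left 61°, forward 5.7 m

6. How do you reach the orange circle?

turn right 122°, forward 6.3 m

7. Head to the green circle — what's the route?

turn left 76°, forward 5.3 m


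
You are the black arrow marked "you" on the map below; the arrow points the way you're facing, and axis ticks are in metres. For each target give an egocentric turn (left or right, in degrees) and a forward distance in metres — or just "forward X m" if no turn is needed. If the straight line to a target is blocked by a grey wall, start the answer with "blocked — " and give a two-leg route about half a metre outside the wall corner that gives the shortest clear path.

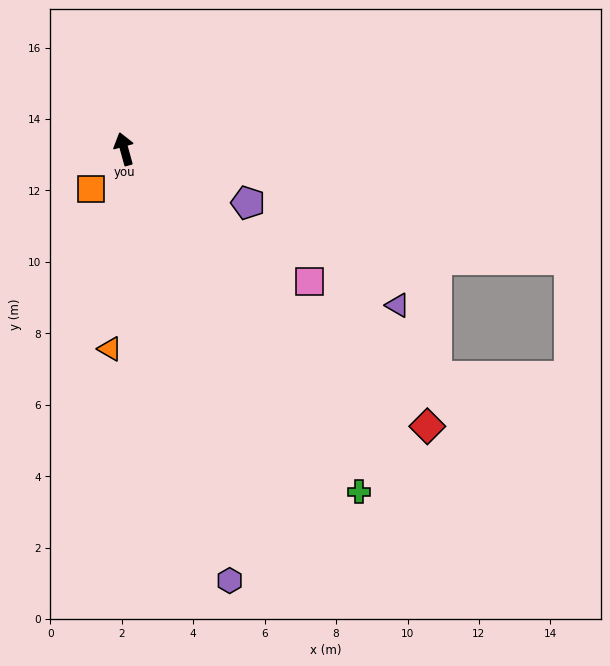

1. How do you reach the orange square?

turn left 125°, forward 1.5 m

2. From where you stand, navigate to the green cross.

turn right 161°, forward 11.6 m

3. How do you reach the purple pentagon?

turn right 129°, forward 3.8 m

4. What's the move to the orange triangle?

turn left 161°, forward 5.6 m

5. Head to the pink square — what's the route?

turn right 141°, forward 6.4 m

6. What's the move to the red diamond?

turn right 148°, forward 11.5 m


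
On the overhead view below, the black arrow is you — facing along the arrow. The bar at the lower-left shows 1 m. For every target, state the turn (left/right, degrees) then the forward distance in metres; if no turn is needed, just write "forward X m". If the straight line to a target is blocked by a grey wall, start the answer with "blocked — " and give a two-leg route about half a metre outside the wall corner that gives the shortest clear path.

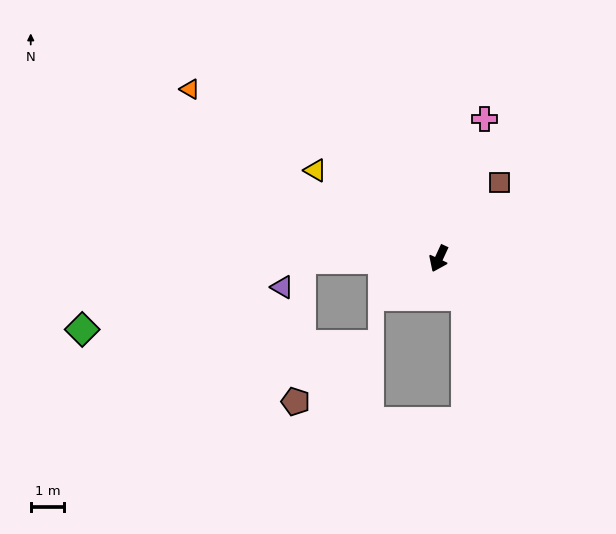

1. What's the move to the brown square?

turn left 166°, forward 2.9 m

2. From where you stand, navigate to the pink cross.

turn right 173°, forward 4.4 m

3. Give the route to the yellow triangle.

turn right 101°, forward 4.5 m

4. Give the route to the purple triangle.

blocked — turn right 64°, forward 4.1 m, then turn left 53°, forward 1.0 m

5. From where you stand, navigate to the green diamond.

blocked — turn right 64°, forward 4.1 m, then turn left 16°, forward 6.9 m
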